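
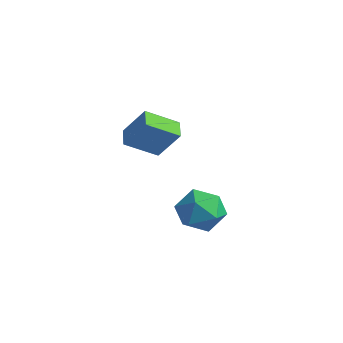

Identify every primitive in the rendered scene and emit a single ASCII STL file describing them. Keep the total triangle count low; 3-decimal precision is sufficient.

solid 
facet normal -0.890 -0.205 0.407
outer loop
vertex -0.233 -1.523 1.692
vertex 0.112 -2.349 2.031
vertex 0.17 -1.553 2.559
endloop
endfacet
facet normal -0.779 0.500 0.379
outer loop
vertex -0.233 -1.523 1.692
vertex 0.17 -1.553 2.559
vertex 0.354 -0.82 1.971
endloop
endfacet
facet normal -0.669 0.679 -0.303
outer loop
vertex -0.233 -1.523 1.692
vertex 0.354 -0.82 1.971
vertex 0.408 -1.164 1.08
endloop
endfacet
facet normal -0.713 0.085 -0.696
outer loop
vertex -0.233 -1.523 1.692
vertex 0.408 -1.164 1.08
vertex 0.259 -2.108 1.117
endloop
endfacet
facet normal -0.849 -0.461 -0.258
outer loop
vertex -0.233 -1.523 1.692
vertex 0.259 -2.108 1.117
vertex 0.112 -2.349 2.031
endloop
endfacet
facet normal -0.183 0.643 0.744
outer loop
vertex 0.354 -0.82 1.971
vertex 0.17 -1.553 2.559
vertex 1.061 -1.212 2.483
endloop
endfacet
facet normal -0.362 -0.497 0.789
outer loop
vertex 0.17 -1.553 2.559
vertex 0.112 -2.349 2.031
vertex 0.912 -2.156 2.52
endloop
endfacet
facet normal -0.296 -0.911 -0.288
outer loop
vertex 0.112 -2.349 2.031
vertex 0.259 -2.108 1.117
vertex 0.966 -2.5 1.629
endloop
endfacet
facet normal -0.075 -0.027 -0.997
outer loop
vertex 0.259 -2.108 1.117
vertex 0.408 -1.164 1.08
vertex 1.15 -1.767 1.041
endloop
endfacet
facet normal -0.005 0.933 -0.360
outer loop
vertex 0.408 -1.164 1.08
vertex 0.354 -0.82 1.971
vertex 1.208 -0.971 1.569
endloop
endfacet
facet normal 0.713 -0.085 0.696
outer loop
vertex 1.553 -1.797 1.908
vertex 1.061 -1.212 2.483
vertex 0.912 -2.156 2.52
endloop
endfacet
facet normal 0.669 -0.679 0.303
outer loop
vertex 1.553 -1.797 1.908
vertex 0.912 -2.156 2.52
vertex 0.966 -2.5 1.629
endloop
endfacet
facet normal 0.779 -0.500 -0.379
outer loop
vertex 1.553 -1.797 1.908
vertex 0.966 -2.5 1.629
vertex 1.15 -1.767 1.041
endloop
endfacet
facet normal 0.890 0.205 -0.407
outer loop
vertex 1.553 -1.797 1.908
vertex 1.15 -1.767 1.041
vertex 1.208 -0.971 1.569
endloop
endfacet
facet normal 0.849 0.461 0.258
outer loop
vertex 1.553 -1.797 1.908
vertex 1.208 -0.971 1.569
vertex 1.061 -1.212 2.483
endloop
endfacet
facet normal 0.075 0.027 0.997
outer loop
vertex 0.912 -2.156 2.52
vertex 1.061 -1.212 2.483
vertex 0.17 -1.553 2.559
endloop
endfacet
facet normal 0.005 -0.933 0.360
outer loop
vertex 0.966 -2.5 1.629
vertex 0.912 -2.156 2.52
vertex 0.112 -2.349 2.031
endloop
endfacet
facet normal 0.183 -0.643 -0.744
outer loop
vertex 1.15 -1.767 1.041
vertex 0.966 -2.5 1.629
vertex 0.259 -2.108 1.117
endloop
endfacet
facet normal 0.362 0.497 -0.789
outer loop
vertex 1.208 -0.971 1.569
vertex 1.15 -1.767 1.041
vertex 0.408 -1.164 1.08
endloop
endfacet
facet normal 0.296 0.911 0.288
outer loop
vertex 1.061 -1.212 2.483
vertex 1.208 -0.971 1.569
vertex 0.354 -0.82 1.971
endloop
endfacet
facet normal -0.436 -0.740 0.512
outer loop
vertex -2.801 -0.977 4.191
vertex -3.395 -0.473 4.413
vertex -3.552 -1.345 3.019
endloop
endfacet
facet normal 0.732 -0.623 -0.274
outer loop
vertex -2.925 -0.287 2.287
vertex -2.801 -0.977 4.191
vertex -3.552 -1.345 3.019
endloop
endfacet
facet normal -0.439 -0.739 0.512
outer loop
vertex -3.552 -1.345 3.019
vertex -3.395 -0.473 4.413
vertex -4.145 -0.84 3.24
endloop
endfacet
facet normal -0.521 -0.255 -0.815
outer loop
vertex -4.145 -0.84 3.24
vertex -2.925 -0.287 2.287
vertex -3.552 -1.345 3.019
endloop
endfacet
facet normal 0.521 0.255 0.815
outer loop
vertex -2.801 -0.977 4.191
vertex -2.768 0.585 3.681
vertex -3.395 -0.473 4.413
endloop
endfacet
facet normal 0.733 -0.623 -0.274
outer loop
vertex -2.175 0.08 3.46
vertex -2.801 -0.977 4.191
vertex -2.925 -0.287 2.287
endloop
endfacet
facet normal 0.521 0.255 0.815
outer loop
vertex -2.175 0.08 3.46
vertex -2.768 0.585 3.681
vertex -2.801 -0.977 4.191
endloop
endfacet
facet normal -0.733 0.623 0.273
outer loop
vertex -3.395 -0.473 4.413
vertex -2.768 0.585 3.681
vertex -4.145 -0.84 3.24
endloop
endfacet
facet normal -0.521 -0.255 -0.815
outer loop
vertex -3.519 0.217 2.509
vertex -2.925 -0.287 2.287
vertex -4.145 -0.84 3.24
endloop
endfacet
facet normal -0.733 0.623 0.274
outer loop
vertex -4.145 -0.84 3.24
vertex -2.768 0.585 3.681
vertex -3.519 0.217 2.509
endloop
endfacet
facet normal 0.437 0.740 -0.511
outer loop
vertex -3.519 0.217 2.509
vertex -2.175 0.08 3.46
vertex -2.925 -0.287 2.287
endloop
endfacet
facet normal 0.438 0.739 -0.513
outer loop
vertex -2.768 0.585 3.681
vertex -2.175 0.08 3.46
vertex -3.519 0.217 2.509
endloop
endfacet

endsolid


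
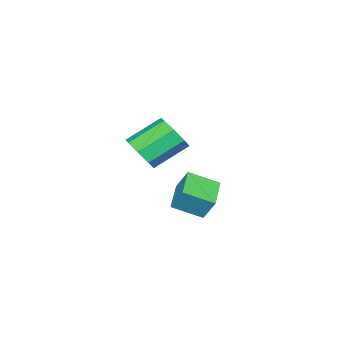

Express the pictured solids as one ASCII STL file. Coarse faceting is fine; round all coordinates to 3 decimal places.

solid 
facet normal 0.658 -0.520 -0.545
outer loop
vertex -1.974 -1.792 -2.221
vertex -2.664 -2.15 -2.713
vertex -2.133 -1.402 -2.785
endloop
endfacet
facet normal 0.718 0.651 0.248
outer loop
vertex -1.974 -1.792 -2.221
vertex -2.133 -1.402 -2.785
vertex -3.166 -0.853 -1.234
endloop
endfacet
facet normal 0.718 0.650 0.248
outer loop
vertex -3.166 -0.853 -1.234
vertex -2.133 -1.402 -2.785
vertex -3.325 -0.462 -1.798
endloop
endfacet
facet normal -0.658 0.519 0.545
outer loop
vertex -3.166 -0.853 -1.234
vertex -3.325 -0.462 -1.798
vertex -3.856 -1.21 -1.727
endloop
endfacet
facet normal 0.657 -0.519 -0.546
outer loop
vertex -2.133 -1.402 -2.785
vertex -2.664 -2.15 -2.713
vertex -2.604 -1.449 -3.307
endloop
endfacet
facet normal 0.348 0.852 -0.391
outer loop
vertex -2.133 -1.402 -2.785
vertex -2.604 -1.449 -3.307
vertex -3.325 -0.462 -1.798
endloop
endfacet
facet normal 0.348 0.852 -0.391
outer loop
vertex -3.325 -0.462 -1.798
vertex -2.604 -1.449 -3.307
vertex -3.795 -0.51 -2.32
endloop
endfacet
facet normal -0.658 0.519 0.545
outer loop
vertex -3.325 -0.462 -1.798
vertex -3.795 -0.51 -2.32
vertex -3.856 -1.21 -1.727
endloop
endfacet
facet normal 0.658 -0.519 -0.546
outer loop
vertex -2.604 -1.449 -3.307
vertex -2.664 -2.15 -2.713
vertex -3.109 -1.907 -3.481
endloop
endfacet
facet normal -0.227 0.554 -0.801
outer loop
vertex -2.604 -1.449 -3.307
vertex -3.109 -1.907 -3.481
vertex -3.795 -0.51 -2.32
endloop
endfacet
facet normal -0.226 0.554 -0.801
outer loop
vertex -3.795 -0.51 -2.32
vertex -3.109 -1.907 -3.481
vertex -4.301 -0.968 -2.494
endloop
endfacet
facet normal -0.658 0.519 0.545
outer loop
vertex -3.795 -0.51 -2.32
vertex -4.301 -0.968 -2.494
vertex -3.856 -1.21 -1.727
endloop
endfacet
facet normal 0.658 -0.519 -0.546
outer loop
vertex -3.109 -1.907 -3.481
vertex -2.664 -2.15 -2.713
vertex -3.354 -2.507 -3.206
endloop
endfacet
facet normal -0.667 -0.067 -0.742
outer loop
vertex -3.109 -1.907 -3.481
vertex -3.354 -2.507 -3.206
vertex -4.301 -0.968 -2.494
endloop
endfacet
facet normal -0.667 -0.067 -0.742
outer loop
vertex -4.301 -0.968 -2.494
vertex -3.354 -2.507 -3.206
vertex -4.546 -1.568 -2.219
endloop
endfacet
facet normal -0.658 0.519 0.546
outer loop
vertex -4.301 -0.968 -2.494
vertex -4.546 -1.568 -2.219
vertex -3.856 -1.21 -1.727
endloop
endfacet
facet normal 0.658 -0.519 -0.545
outer loop
vertex -3.354 -2.507 -3.206
vertex -2.664 -2.15 -2.713
vertex -3.195 -2.898 -2.642
endloop
endfacet
facet normal -0.718 -0.650 -0.248
outer loop
vertex -3.354 -2.507 -3.206
vertex -3.195 -2.898 -2.642
vertex -4.546 -1.568 -2.219
endloop
endfacet
facet normal -0.718 -0.651 -0.247
outer loop
vertex -4.546 -1.568 -2.219
vertex -3.195 -2.898 -2.642
vertex -4.387 -1.958 -1.655
endloop
endfacet
facet normal -0.658 0.520 0.545
outer loop
vertex -4.546 -1.568 -2.219
vertex -4.387 -1.958 -1.655
vertex -3.856 -1.21 -1.727
endloop
endfacet
facet normal 0.658 -0.519 -0.545
outer loop
vertex -3.195 -2.898 -2.642
vertex -2.664 -2.15 -2.713
vertex -2.725 -2.85 -2.12
endloop
endfacet
facet normal -0.348 -0.852 0.391
outer loop
vertex -3.195 -2.898 -2.642
vertex -2.725 -2.85 -2.12
vertex -4.387 -1.958 -1.655
endloop
endfacet
facet normal -0.348 -0.852 0.391
outer loop
vertex -4.387 -1.958 -1.655
vertex -2.725 -2.85 -2.12
vertex -3.916 -1.911 -1.133
endloop
endfacet
facet normal -0.657 0.519 0.546
outer loop
vertex -4.387 -1.958 -1.655
vertex -3.916 -1.911 -1.133
vertex -3.856 -1.21 -1.727
endloop
endfacet
facet normal 0.658 -0.519 -0.545
outer loop
vertex -2.725 -2.85 -2.12
vertex -2.664 -2.15 -2.713
vertex -2.219 -2.392 -1.946
endloop
endfacet
facet normal 0.226 -0.554 0.801
outer loop
vertex -2.725 -2.85 -2.12
vertex -2.219 -2.392 -1.946
vertex -3.916 -1.911 -1.133
endloop
endfacet
facet normal 0.227 -0.554 0.801
outer loop
vertex -3.916 -1.911 -1.133
vertex -2.219 -2.392 -1.946
vertex -3.411 -1.453 -0.959
endloop
endfacet
facet normal -0.658 0.519 0.546
outer loop
vertex -3.916 -1.911 -1.133
vertex -3.411 -1.453 -0.959
vertex -3.856 -1.21 -1.727
endloop
endfacet
facet normal 0.658 -0.519 -0.546
outer loop
vertex -2.219 -2.392 -1.946
vertex -2.664 -2.15 -2.713
vertex -1.974 -1.792 -2.221
endloop
endfacet
facet normal 0.667 0.067 0.742
outer loop
vertex -2.219 -2.392 -1.946
vertex -1.974 -1.792 -2.221
vertex -3.411 -1.453 -0.959
endloop
endfacet
facet normal 0.667 0.067 0.742
outer loop
vertex -3.411 -1.453 -0.959
vertex -1.974 -1.792 -2.221
vertex -3.166 -0.853 -1.234
endloop
endfacet
facet normal -0.658 0.519 0.546
outer loop
vertex -3.411 -1.453 -0.959
vertex -3.166 -0.853 -1.234
vertex -3.856 -1.21 -1.727
endloop
endfacet
facet normal -0.889 -0.364 0.280
outer loop
vertex 0.629 2.042 -1.184
vertex 0.025 3.083 -1.75
vertex 0.559 1.492 -2.122
endloop
endfacet
facet normal 0.454 -0.783 0.425
outer loop
vertex 1.795 1.997 -2.51
vertex 0.629 2.042 -1.184
vertex 0.559 1.492 -2.122
endloop
endfacet
facet normal -0.889 -0.364 0.279
outer loop
vertex 0.559 1.492 -2.122
vertex 0.025 3.083 -1.75
vertex -0.044 2.533 -2.688
endloop
endfacet
facet normal -0.064 -0.505 -0.861
outer loop
vertex -0.044 2.533 -2.688
vertex 1.795 1.997 -2.51
vertex 0.559 1.492 -2.122
endloop
endfacet
facet normal 0.064 0.505 0.861
outer loop
vertex 0.629 2.042 -1.184
vertex 1.261 3.588 -2.138
vertex 0.025 3.083 -1.75
endloop
endfacet
facet normal 0.454 -0.783 0.426
outer loop
vertex 1.864 2.547 -1.572
vertex 0.629 2.042 -1.184
vertex 1.795 1.997 -2.51
endloop
endfacet
facet normal 0.064 0.505 0.861
outer loop
vertex 1.864 2.547 -1.572
vertex 1.261 3.588 -2.138
vertex 0.629 2.042 -1.184
endloop
endfacet
facet normal -0.454 0.783 -0.426
outer loop
vertex 0.025 3.083 -1.75
vertex 1.261 3.588 -2.138
vertex -0.044 2.533 -2.688
endloop
endfacet
facet normal -0.064 -0.505 -0.861
outer loop
vertex 1.191 3.038 -3.076
vertex 1.795 1.997 -2.51
vertex -0.044 2.533 -2.688
endloop
endfacet
facet normal -0.454 0.783 -0.425
outer loop
vertex -0.044 2.533 -2.688
vertex 1.261 3.588 -2.138
vertex 1.191 3.038 -3.076
endloop
endfacet
facet normal 0.889 0.364 -0.279
outer loop
vertex 1.191 3.038 -3.076
vertex 1.864 2.547 -1.572
vertex 1.795 1.997 -2.51
endloop
endfacet
facet normal 0.889 0.363 -0.279
outer loop
vertex 1.261 3.588 -2.138
vertex 1.864 2.547 -1.572
vertex 1.191 3.038 -3.076
endloop
endfacet

endsolid


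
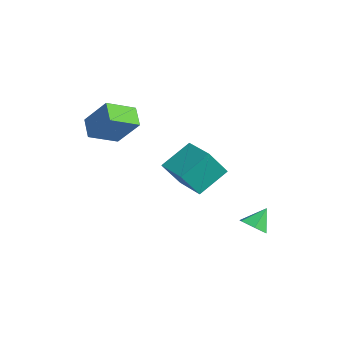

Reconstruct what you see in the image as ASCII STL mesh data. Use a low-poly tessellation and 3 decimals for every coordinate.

solid 
facet normal 0.162 -0.660 -0.734
outer loop
vertex 3.655 3.109 -1.721
vertex 2.935 3.395 -2.137
vertex 3.714 3.768 -2.301
endloop
endfacet
facet normal 0.789 0.365 0.495
outer loop
vertex 3.655 3.109 -1.721
vertex 3.714 3.768 -2.301
vertex 2.705 4.325 -1.103
endloop
endfacet
facet normal 0.162 -0.660 -0.734
outer loop
vertex 3.714 3.768 -2.301
vertex 2.935 3.395 -2.137
vertex 2.993 4.054 -2.717
endloop
endfacet
facet normal 0.407 0.910 -0.080
outer loop
vertex 3.714 3.768 -2.301
vertex 2.993 4.054 -2.717
vertex 2.705 4.325 -1.103
endloop
endfacet
facet normal 0.163 -0.660 -0.733
outer loop
vertex 2.993 4.054 -2.717
vertex 2.935 3.395 -2.137
vertex 2.214 3.68 -2.554
endloop
endfacet
facet normal -0.460 0.859 -0.226
outer loop
vertex 2.993 4.054 -2.717
vertex 2.214 3.68 -2.554
vertex 2.705 4.325 -1.103
endloop
endfacet
facet normal 0.163 -0.661 -0.733
outer loop
vertex 2.214 3.68 -2.554
vertex 2.935 3.395 -2.137
vertex 2.155 3.021 -1.973
endloop
endfacet
facet normal -0.943 0.263 0.202
outer loop
vertex 2.214 3.68 -2.554
vertex 2.155 3.021 -1.973
vertex 2.705 4.325 -1.103
endloop
endfacet
facet normal 0.162 -0.660 -0.733
outer loop
vertex 2.155 3.021 -1.973
vertex 2.935 3.395 -2.137
vertex 2.876 2.736 -1.557
endloop
endfacet
facet normal -0.561 -0.283 0.778
outer loop
vertex 2.155 3.021 -1.973
vertex 2.876 2.736 -1.557
vertex 2.705 4.325 -1.103
endloop
endfacet
facet normal 0.162 -0.660 -0.734
outer loop
vertex 2.876 2.736 -1.557
vertex 2.935 3.395 -2.137
vertex 3.655 3.109 -1.721
endloop
endfacet
facet normal 0.305 -0.231 0.924
outer loop
vertex 2.876 2.736 -1.557
vertex 3.655 3.109 -1.721
vertex 2.705 4.325 -1.103
endloop
endfacet
facet normal -0.552 -0.343 -0.760
outer loop
vertex -3.912 -2.866 2.717
vertex -5.054 -2.569 3.413
vertex -3.93 -1.139 1.95
endloop
endfacet
facet normal 0.834 -0.217 -0.508
outer loop
vertex -2.726 -0.391 3.607
vertex -3.912 -2.866 2.717
vertex -3.93 -1.139 1.95
endloop
endfacet
facet normal -0.552 -0.343 -0.760
outer loop
vertex -3.93 -1.139 1.95
vertex -5.054 -2.569 3.413
vertex -5.072 -0.842 2.646
endloop
endfacet
facet normal -0.010 0.914 -0.406
outer loop
vertex -5.072 -0.842 2.646
vertex -2.726 -0.391 3.607
vertex -3.93 -1.139 1.95
endloop
endfacet
facet normal 0.010 -0.914 0.406
outer loop
vertex -3.912 -2.866 2.717
vertex -3.85 -1.821 5.07
vertex -5.054 -2.569 3.413
endloop
endfacet
facet normal 0.834 -0.217 -0.508
outer loop
vertex -2.708 -2.118 4.374
vertex -3.912 -2.866 2.717
vertex -2.726 -0.391 3.607
endloop
endfacet
facet normal 0.010 -0.914 0.406
outer loop
vertex -2.708 -2.118 4.374
vertex -3.85 -1.821 5.07
vertex -3.912 -2.866 2.717
endloop
endfacet
facet normal -0.834 0.217 0.508
outer loop
vertex -5.054 -2.569 3.413
vertex -3.85 -1.821 5.07
vertex -5.072 -0.842 2.646
endloop
endfacet
facet normal -0.010 0.914 -0.406
outer loop
vertex -3.868 -0.094 4.303
vertex -2.726 -0.391 3.607
vertex -5.072 -0.842 2.646
endloop
endfacet
facet normal -0.834 0.217 0.508
outer loop
vertex -5.072 -0.842 2.646
vertex -3.85 -1.821 5.07
vertex -3.868 -0.094 4.303
endloop
endfacet
facet normal 0.552 0.343 0.760
outer loop
vertex -3.868 -0.094 4.303
vertex -2.708 -2.118 4.374
vertex -2.726 -0.391 3.607
endloop
endfacet
facet normal 0.552 0.343 0.760
outer loop
vertex -3.85 -1.821 5.07
vertex -2.708 -2.118 4.374
vertex -3.868 -0.094 4.303
endloop
endfacet
facet normal -0.995 -0.069 -0.067
outer loop
vertex -2.462 2.389 1.719
vertex -2.431 3.485 0.13
vertex -2.26 0.634 0.512
endloop
endfacet
facet normal -0.016 -0.568 0.823
outer loop
vertex -0.209 0.775 0.65
vertex -2.462 2.389 1.719
vertex -2.26 0.634 0.512
endloop
endfacet
facet normal -0.995 -0.069 -0.067
outer loop
vertex -2.26 0.634 0.512
vertex -2.431 3.485 0.13
vertex -2.228 1.729 -1.077
endloop
endfacet
facet normal 0.094 -0.821 -0.564
outer loop
vertex -2.228 1.729 -1.077
vertex -0.209 0.775 0.65
vertex -2.26 0.634 0.512
endloop
endfacet
facet normal -0.094 0.820 0.564
outer loop
vertex -2.462 2.389 1.719
vertex -0.38 3.626 0.268
vertex -2.431 3.485 0.13
endloop
endfacet
facet normal -0.016 -0.568 0.823
outer loop
vertex -0.412 2.531 1.857
vertex -2.462 2.389 1.719
vertex -0.209 0.775 0.65
endloop
endfacet
facet normal -0.095 0.821 0.564
outer loop
vertex -0.412 2.531 1.857
vertex -0.38 3.626 0.268
vertex -2.462 2.389 1.719
endloop
endfacet
facet normal 0.016 0.568 -0.823
outer loop
vertex -2.431 3.485 0.13
vertex -0.38 3.626 0.268
vertex -2.228 1.729 -1.077
endloop
endfacet
facet normal 0.095 -0.820 -0.564
outer loop
vertex -0.178 1.871 -0.939
vertex -0.209 0.775 0.65
vertex -2.228 1.729 -1.077
endloop
endfacet
facet normal 0.016 0.568 -0.823
outer loop
vertex -2.228 1.729 -1.077
vertex -0.38 3.626 0.268
vertex -0.178 1.871 -0.939
endloop
endfacet
facet normal 0.995 0.069 0.067
outer loop
vertex -0.178 1.871 -0.939
vertex -0.412 2.531 1.857
vertex -0.209 0.775 0.65
endloop
endfacet
facet normal 0.995 0.068 0.067
outer loop
vertex -0.38 3.626 0.268
vertex -0.412 2.531 1.857
vertex -0.178 1.871 -0.939
endloop
endfacet

endsolid


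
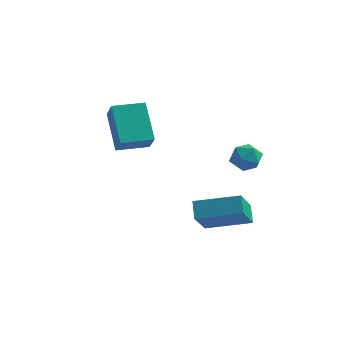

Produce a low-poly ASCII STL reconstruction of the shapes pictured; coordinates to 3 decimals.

solid 
facet normal -0.949 -0.117 0.293
outer loop
vertex 1.865 0.781 2.098
vertex 1.908 0.061 1.95
vertex 2.084 0.311 2.62
endloop
endfacet
facet normal -0.638 0.419 0.645
outer loop
vertex 1.865 0.781 2.098
vertex 2.084 0.311 2.62
vertex 2.427 0.958 2.539
endloop
endfacet
facet normal -0.412 0.896 0.165
outer loop
vertex 1.865 0.781 2.098
vertex 2.427 0.958 2.539
vertex 2.463 1.107 1.819
endloop
endfacet
facet normal -0.582 0.654 -0.483
outer loop
vertex 1.865 0.781 2.098
vertex 2.463 1.107 1.819
vertex 2.142 0.553 1.455
endloop
endfacet
facet normal -0.914 0.028 -0.404
outer loop
vertex 1.865 0.781 2.098
vertex 2.142 0.553 1.455
vertex 1.908 0.061 1.95
endloop
endfacet
facet normal -0.068 0.159 0.985
outer loop
vertex 2.427 0.958 2.539
vertex 2.084 0.311 2.62
vertex 2.818 0.347 2.665
endloop
endfacet
facet normal -0.570 -0.710 0.414
outer loop
vertex 2.084 0.311 2.62
vertex 1.908 0.061 1.95
vertex 2.497 -0.207 2.301
endloop
endfacet
facet normal -0.513 -0.475 -0.715
outer loop
vertex 1.908 0.061 1.95
vertex 2.142 0.553 1.455
vertex 2.533 -0.058 1.581
endloop
endfacet
facet normal 0.025 0.539 -0.842
outer loop
vertex 2.142 0.553 1.455
vertex 2.463 1.107 1.819
vertex 2.876 0.589 1.5
endloop
endfacet
facet normal 0.300 0.931 0.208
outer loop
vertex 2.463 1.107 1.819
vertex 2.427 0.958 2.539
vertex 3.052 0.839 2.17
endloop
endfacet
facet normal 0.582 -0.654 0.483
outer loop
vertex 3.095 0.119 2.022
vertex 2.818 0.347 2.665
vertex 2.497 -0.207 2.301
endloop
endfacet
facet normal 0.412 -0.896 -0.165
outer loop
vertex 3.095 0.119 2.022
vertex 2.497 -0.207 2.301
vertex 2.533 -0.058 1.581
endloop
endfacet
facet normal 0.638 -0.419 -0.645
outer loop
vertex 3.095 0.119 2.022
vertex 2.533 -0.058 1.581
vertex 2.876 0.589 1.5
endloop
endfacet
facet normal 0.949 0.117 -0.293
outer loop
vertex 3.095 0.119 2.022
vertex 2.876 0.589 1.5
vertex 3.052 0.839 2.17
endloop
endfacet
facet normal 0.914 -0.028 0.404
outer loop
vertex 3.095 0.119 2.022
vertex 3.052 0.839 2.17
vertex 2.818 0.347 2.665
endloop
endfacet
facet normal -0.025 -0.539 0.842
outer loop
vertex 2.497 -0.207 2.301
vertex 2.818 0.347 2.665
vertex 2.084 0.311 2.62
endloop
endfacet
facet normal -0.300 -0.931 -0.208
outer loop
vertex 2.533 -0.058 1.581
vertex 2.497 -0.207 2.301
vertex 1.908 0.061 1.95
endloop
endfacet
facet normal 0.068 -0.159 -0.985
outer loop
vertex 2.876 0.589 1.5
vertex 2.533 -0.058 1.581
vertex 2.142 0.553 1.455
endloop
endfacet
facet normal 0.570 0.710 -0.414
outer loop
vertex 3.052 0.839 2.17
vertex 2.876 0.589 1.5
vertex 2.463 1.107 1.819
endloop
endfacet
facet normal 0.513 0.475 0.715
outer loop
vertex 2.818 0.347 2.665
vertex 3.052 0.839 2.17
vertex 2.427 0.958 2.539
endloop
endfacet
facet normal -0.815 -0.579 -0.003
outer loop
vertex -1.951 -1.712 3.158
vertex -2.762 -0.576 4.506
vertex -2.424 -1.042 2.31
endloop
endfacet
facet normal 0.417 -0.585 -0.695
outer loop
vertex -1.298 -0.244 2.314
vertex -1.951 -1.712 3.158
vertex -2.424 -1.042 2.31
endloop
endfacet
facet normal -0.816 -0.578 -0.003
outer loop
vertex -2.424 -1.042 2.31
vertex -2.762 -0.576 4.506
vertex -3.234 0.094 3.657
endloop
endfacet
facet normal -0.400 0.568 -0.719
outer loop
vertex -3.234 0.094 3.657
vertex -1.298 -0.244 2.314
vertex -2.424 -1.042 2.31
endloop
endfacet
facet normal 0.400 -0.568 0.719
outer loop
vertex -1.951 -1.712 3.158
vertex -1.636 0.222 4.51
vertex -2.762 -0.576 4.506
endloop
endfacet
facet normal 0.418 -0.585 -0.695
outer loop
vertex -0.826 -0.914 3.163
vertex -1.951 -1.712 3.158
vertex -1.298 -0.244 2.314
endloop
endfacet
facet normal 0.400 -0.568 0.719
outer loop
vertex -0.826 -0.914 3.163
vertex -1.636 0.222 4.51
vertex -1.951 -1.712 3.158
endloop
endfacet
facet normal -0.418 0.586 0.695
outer loop
vertex -2.762 -0.576 4.506
vertex -1.636 0.222 4.51
vertex -3.234 0.094 3.657
endloop
endfacet
facet normal -0.400 0.568 -0.719
outer loop
vertex -2.109 0.892 3.662
vertex -1.298 -0.244 2.314
vertex -3.234 0.094 3.657
endloop
endfacet
facet normal -0.418 0.585 0.695
outer loop
vertex -3.234 0.094 3.657
vertex -1.636 0.222 4.51
vertex -2.109 0.892 3.662
endloop
endfacet
facet normal 0.816 0.579 0.003
outer loop
vertex -2.109 0.892 3.662
vertex -0.826 -0.914 3.163
vertex -1.298 -0.244 2.314
endloop
endfacet
facet normal 0.816 0.579 0.002
outer loop
vertex -1.636 0.222 4.51
vertex -0.826 -0.914 3.163
vertex -2.109 0.892 3.662
endloop
endfacet
facet normal -0.946 -0.228 -0.232
outer loop
vertex 1.494 -2.82 0.216
vertex 1.208 -2.224 0.797
vertex 1.506 -1.61 -1.02
endloop
endfacet
facet normal 0.325 -0.677 -0.660
outer loop
vertex 3.312 -1.176 -0.577
vertex 1.494 -2.82 0.216
vertex 1.506 -1.61 -1.02
endloop
endfacet
facet normal -0.946 -0.228 -0.232
outer loop
vertex 1.506 -1.61 -1.02
vertex 1.208 -2.224 0.797
vertex 1.22 -1.014 -0.439
endloop
endfacet
facet normal 0.007 0.700 -0.714
outer loop
vertex 1.22 -1.014 -0.439
vertex 3.312 -1.176 -0.577
vertex 1.506 -1.61 -1.02
endloop
endfacet
facet normal -0.007 -0.700 0.714
outer loop
vertex 1.494 -2.82 0.216
vertex 3.014 -1.79 1.24
vertex 1.208 -2.224 0.797
endloop
endfacet
facet normal 0.325 -0.677 -0.660
outer loop
vertex 3.3 -2.386 0.659
vertex 1.494 -2.82 0.216
vertex 3.312 -1.176 -0.577
endloop
endfacet
facet normal -0.007 -0.700 0.714
outer loop
vertex 3.3 -2.386 0.659
vertex 3.014 -1.79 1.24
vertex 1.494 -2.82 0.216
endloop
endfacet
facet normal -0.325 0.677 0.660
outer loop
vertex 1.208 -2.224 0.797
vertex 3.014 -1.79 1.24
vertex 1.22 -1.014 -0.439
endloop
endfacet
facet normal 0.007 0.700 -0.714
outer loop
vertex 3.026 -0.58 0.004
vertex 3.312 -1.176 -0.577
vertex 1.22 -1.014 -0.439
endloop
endfacet
facet normal -0.325 0.677 0.660
outer loop
vertex 1.22 -1.014 -0.439
vertex 3.014 -1.79 1.24
vertex 3.026 -0.58 0.004
endloop
endfacet
facet normal 0.946 0.228 0.232
outer loop
vertex 3.026 -0.58 0.004
vertex 3.3 -2.386 0.659
vertex 3.312 -1.176 -0.577
endloop
endfacet
facet normal 0.946 0.228 0.232
outer loop
vertex 3.014 -1.79 1.24
vertex 3.3 -2.386 0.659
vertex 3.026 -0.58 0.004
endloop
endfacet

endsolid


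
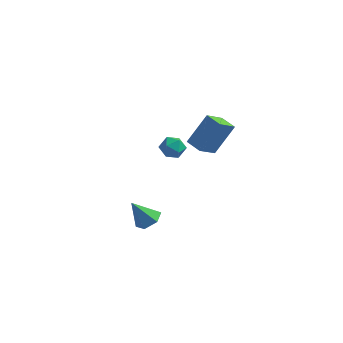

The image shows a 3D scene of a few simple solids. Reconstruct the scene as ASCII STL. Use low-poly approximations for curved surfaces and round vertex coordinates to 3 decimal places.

solid 
facet normal -0.081 -0.202 0.976
outer loop
vertex -3.951 3.189 -2.892
vertex -3.672 2.43 -3.026
vertex -3.146 3.036 -2.857
endloop
endfacet
facet normal 0.055 0.491 0.869
outer loop
vertex -3.951 3.189 -2.892
vertex -3.146 3.036 -2.857
vertex -3.419 3.717 -3.224
endloop
endfacet
facet normal -0.464 0.757 0.460
outer loop
vertex -3.951 3.189 -2.892
vertex -3.419 3.717 -3.224
vertex -4.113 3.531 -3.619
endloop
endfacet
facet normal -0.922 0.229 0.313
outer loop
vertex -3.951 3.189 -2.892
vertex -4.113 3.531 -3.619
vertex -4.269 2.735 -3.497
endloop
endfacet
facet normal -0.684 -0.363 0.632
outer loop
vertex -3.951 3.189 -2.892
vertex -4.269 2.735 -3.497
vertex -3.672 2.43 -3.026
endloop
endfacet
facet normal 0.669 0.542 0.509
outer loop
vertex -3.419 3.717 -3.224
vertex -3.146 3.036 -2.857
vertex -2.811 3.285 -3.563
endloop
endfacet
facet normal 0.449 -0.579 0.680
outer loop
vertex -3.146 3.036 -2.857
vertex -3.672 2.43 -3.026
vertex -2.967 2.489 -3.441
endloop
endfacet
facet normal -0.528 -0.840 0.125
outer loop
vertex -3.672 2.43 -3.026
vertex -4.269 2.735 -3.497
vertex -3.661 2.303 -3.836
endloop
endfacet
facet normal -0.913 0.119 -0.391
outer loop
vertex -4.269 2.735 -3.497
vertex -4.113 3.531 -3.619
vertex -3.934 2.984 -4.203
endloop
endfacet
facet normal -0.173 0.973 -0.155
outer loop
vertex -4.113 3.531 -3.619
vertex -3.419 3.717 -3.224
vertex -3.408 3.59 -4.034
endloop
endfacet
facet normal 0.922 -0.229 -0.313
outer loop
vertex -3.129 2.831 -4.168
vertex -2.811 3.285 -3.563
vertex -2.967 2.489 -3.441
endloop
endfacet
facet normal 0.464 -0.757 -0.460
outer loop
vertex -3.129 2.831 -4.168
vertex -2.967 2.489 -3.441
vertex -3.661 2.303 -3.836
endloop
endfacet
facet normal -0.055 -0.491 -0.869
outer loop
vertex -3.129 2.831 -4.168
vertex -3.661 2.303 -3.836
vertex -3.934 2.984 -4.203
endloop
endfacet
facet normal 0.081 0.202 -0.976
outer loop
vertex -3.129 2.831 -4.168
vertex -3.934 2.984 -4.203
vertex -3.408 3.59 -4.034
endloop
endfacet
facet normal 0.684 0.363 -0.632
outer loop
vertex -3.129 2.831 -4.168
vertex -3.408 3.59 -4.034
vertex -2.811 3.285 -3.563
endloop
endfacet
facet normal 0.913 -0.119 0.391
outer loop
vertex -2.967 2.489 -3.441
vertex -2.811 3.285 -3.563
vertex -3.146 3.036 -2.857
endloop
endfacet
facet normal 0.173 -0.973 0.155
outer loop
vertex -3.661 2.303 -3.836
vertex -2.967 2.489 -3.441
vertex -3.672 2.43 -3.026
endloop
endfacet
facet normal -0.669 -0.542 -0.509
outer loop
vertex -3.934 2.984 -4.203
vertex -3.661 2.303 -3.836
vertex -4.269 2.735 -3.497
endloop
endfacet
facet normal -0.449 0.579 -0.680
outer loop
vertex -3.408 3.59 -4.034
vertex -3.934 2.984 -4.203
vertex -4.113 3.531 -3.619
endloop
endfacet
facet normal 0.528 0.840 -0.125
outer loop
vertex -2.811 3.285 -3.563
vertex -3.408 3.59 -4.034
vertex -3.419 3.717 -3.224
endloop
endfacet
facet normal 0.510 0.196 -0.838
outer loop
vertex -1.902 -2.909 -4.166
vertex -2.457 -3.311 -4.598
vertex -2.544 -2.517 -4.465
endloop
endfacet
facet normal 0.103 0.704 0.702
outer loop
vertex -1.902 -2.909 -4.166
vertex -2.544 -2.517 -4.465
vertex -3.283 -3.629 -3.242
endloop
endfacet
facet normal 0.511 0.196 -0.837
outer loop
vertex -2.544 -2.517 -4.465
vertex -2.457 -3.311 -4.598
vertex -3.099 -2.919 -4.898
endloop
endfacet
facet normal -0.680 0.698 0.224
outer loop
vertex -2.544 -2.517 -4.465
vertex -3.099 -2.919 -4.898
vertex -3.283 -3.629 -3.242
endloop
endfacet
facet normal 0.511 0.197 -0.837
outer loop
vertex -3.099 -2.919 -4.898
vertex -2.457 -3.311 -4.598
vertex -3.011 -3.713 -5.031
endloop
endfacet
facet normal -0.986 -0.085 -0.146
outer loop
vertex -3.099 -2.919 -4.898
vertex -3.011 -3.713 -5.031
vertex -3.283 -3.629 -3.242
endloop
endfacet
facet normal 0.511 0.197 -0.837
outer loop
vertex -3.011 -3.713 -5.031
vertex -2.457 -3.311 -4.598
vertex -2.369 -4.105 -4.731
endloop
endfacet
facet normal -0.508 -0.860 -0.037
outer loop
vertex -3.011 -3.713 -5.031
vertex -2.369 -4.105 -4.731
vertex -3.283 -3.629 -3.242
endloop
endfacet
facet normal 0.509 0.197 -0.838
outer loop
vertex -2.369 -4.105 -4.731
vertex -2.457 -3.311 -4.598
vertex -1.814 -3.703 -4.299
endloop
endfacet
facet normal 0.275 -0.854 0.442
outer loop
vertex -2.369 -4.105 -4.731
vertex -1.814 -3.703 -4.299
vertex -3.283 -3.629 -3.242
endloop
endfacet
facet normal 0.509 0.197 -0.838
outer loop
vertex -1.814 -3.703 -4.299
vertex -2.457 -3.311 -4.598
vertex -1.902 -2.909 -4.166
endloop
endfacet
facet normal 0.580 -0.072 0.811
outer loop
vertex -1.814 -3.703 -4.299
vertex -1.902 -2.909 -4.166
vertex -3.283 -3.629 -3.242
endloop
endfacet
facet normal -0.371 -0.452 -0.811
outer loop
vertex -1.691 2.32 -2.833
vertex -2.636 2.844 -2.692
vertex -1.203 3.424 -3.671
endloop
endfacet
facet normal 0.867 -0.481 -0.129
outer loop
vertex -0.404 4.396 -1.928
vertex -1.691 2.32 -2.833
vertex -1.203 3.424 -3.671
endloop
endfacet
facet normal -0.371 -0.452 -0.811
outer loop
vertex -1.203 3.424 -3.671
vertex -2.636 2.844 -2.692
vertex -2.148 3.948 -3.531
endloop
endfacet
facet normal 0.332 0.751 -0.571
outer loop
vertex -2.148 3.948 -3.531
vertex -0.404 4.396 -1.928
vertex -1.203 3.424 -3.671
endloop
endfacet
facet normal -0.331 -0.751 0.571
outer loop
vertex -1.691 2.32 -2.833
vertex -1.837 3.816 -0.949
vertex -2.636 2.844 -2.692
endloop
endfacet
facet normal 0.867 -0.481 -0.129
outer loop
vertex -0.892 3.292 -1.089
vertex -1.691 2.32 -2.833
vertex -0.404 4.396 -1.928
endloop
endfacet
facet normal -0.332 -0.751 0.571
outer loop
vertex -0.892 3.292 -1.089
vertex -1.837 3.816 -0.949
vertex -1.691 2.32 -2.833
endloop
endfacet
facet normal -0.867 0.481 0.129
outer loop
vertex -2.636 2.844 -2.692
vertex -1.837 3.816 -0.949
vertex -2.148 3.948 -3.531
endloop
endfacet
facet normal 0.331 0.751 -0.571
outer loop
vertex -1.349 4.92 -1.787
vertex -0.404 4.396 -1.928
vertex -2.148 3.948 -3.531
endloop
endfacet
facet normal -0.867 0.481 0.129
outer loop
vertex -2.148 3.948 -3.531
vertex -1.837 3.816 -0.949
vertex -1.349 4.92 -1.787
endloop
endfacet
facet normal 0.372 0.452 0.811
outer loop
vertex -1.349 4.92 -1.787
vertex -0.892 3.292 -1.089
vertex -0.404 4.396 -1.928
endloop
endfacet
facet normal 0.371 0.452 0.811
outer loop
vertex -1.837 3.816 -0.949
vertex -0.892 3.292 -1.089
vertex -1.349 4.92 -1.787
endloop
endfacet

endsolid


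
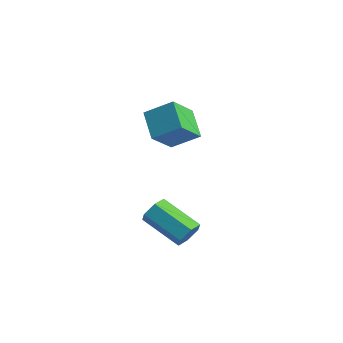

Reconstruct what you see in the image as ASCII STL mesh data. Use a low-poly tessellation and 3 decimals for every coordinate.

solid 
facet normal -0.648 -0.558 -0.519
outer loop
vertex -4.244 2.086 2.661
vertex -4.448 3.295 1.617
vertex -3.125 1.559 1.831
endloop
endfacet
facet normal 0.127 -0.751 0.648
outer loop
vertex -2.212 2.345 2.563
vertex -4.244 2.086 2.661
vertex -3.125 1.559 1.831
endloop
endfacet
facet normal -0.648 -0.558 -0.519
outer loop
vertex -3.125 1.559 1.831
vertex -4.448 3.295 1.617
vertex -3.329 2.768 0.787
endloop
endfacet
facet normal 0.751 -0.354 -0.557
outer loop
vertex -3.329 2.768 0.787
vertex -2.212 2.345 2.563
vertex -3.125 1.559 1.831
endloop
endfacet
facet normal -0.751 0.354 0.557
outer loop
vertex -4.244 2.086 2.661
vertex -3.535 4.081 2.349
vertex -4.448 3.295 1.617
endloop
endfacet
facet normal 0.127 -0.751 0.648
outer loop
vertex -3.331 2.872 3.393
vertex -4.244 2.086 2.661
vertex -2.212 2.345 2.563
endloop
endfacet
facet normal -0.751 0.354 0.557
outer loop
vertex -3.331 2.872 3.393
vertex -3.535 4.081 2.349
vertex -4.244 2.086 2.661
endloop
endfacet
facet normal -0.127 0.751 -0.648
outer loop
vertex -4.448 3.295 1.617
vertex -3.535 4.081 2.349
vertex -3.329 2.768 0.787
endloop
endfacet
facet normal 0.751 -0.354 -0.557
outer loop
vertex -2.416 3.554 1.519
vertex -2.212 2.345 2.563
vertex -3.329 2.768 0.787
endloop
endfacet
facet normal -0.127 0.751 -0.648
outer loop
vertex -3.329 2.768 0.787
vertex -3.535 4.081 2.349
vertex -2.416 3.554 1.519
endloop
endfacet
facet normal 0.648 0.558 0.519
outer loop
vertex -2.416 3.554 1.519
vertex -3.331 2.872 3.393
vertex -2.212 2.345 2.563
endloop
endfacet
facet normal 0.648 0.558 0.519
outer loop
vertex -3.535 4.081 2.349
vertex -3.331 2.872 3.393
vertex -2.416 3.554 1.519
endloop
endfacet
facet normal 0.865 0.223 -0.450
outer loop
vertex 2.08 -0.931 0.076
vertex 1.76 -0.744 -0.446
vertex 1.892 -0.322 0.017
endloop
endfacet
facet normal 0.407 0.212 0.888
outer loop
vertex 2.08 -0.931 0.076
vertex 1.892 -0.322 0.017
vertex 0.48 -1.344 0.908
endloop
endfacet
facet normal 0.407 0.212 0.888
outer loop
vertex 0.48 -1.344 0.908
vertex 1.892 -0.322 0.017
vertex 0.292 -0.735 0.849
endloop
endfacet
facet normal -0.865 -0.223 0.450
outer loop
vertex 0.48 -1.344 0.908
vertex 0.292 -0.735 0.849
vertex 0.16 -1.156 0.386
endloop
endfacet
facet normal 0.864 0.224 -0.450
outer loop
vertex 1.892 -0.322 0.017
vertex 1.76 -0.744 -0.446
vertex 1.572 -0.135 -0.504
endloop
endfacet
facet normal -0.050 0.930 0.365
outer loop
vertex 1.892 -0.322 0.017
vertex 1.572 -0.135 -0.504
vertex 0.292 -0.735 0.849
endloop
endfacet
facet normal -0.050 0.930 0.365
outer loop
vertex 0.292 -0.735 0.849
vertex 1.572 -0.135 -0.504
vertex -0.028 -0.547 0.327
endloop
endfacet
facet normal -0.865 -0.223 0.450
outer loop
vertex 0.292 -0.735 0.849
vertex -0.028 -0.547 0.327
vertex 0.16 -1.156 0.386
endloop
endfacet
facet normal 0.865 0.224 -0.449
outer loop
vertex 1.572 -0.135 -0.504
vertex 1.76 -0.744 -0.446
vertex 1.44 -0.556 -0.968
endloop
endfacet
facet normal -0.457 0.720 -0.523
outer loop
vertex 1.572 -0.135 -0.504
vertex 1.44 -0.556 -0.968
vertex -0.028 -0.547 0.327
endloop
endfacet
facet normal -0.458 0.718 -0.524
outer loop
vertex -0.028 -0.547 0.327
vertex 1.44 -0.556 -0.968
vertex -0.16 -0.969 -0.136
endloop
endfacet
facet normal -0.865 -0.223 0.450
outer loop
vertex -0.028 -0.547 0.327
vertex -0.16 -0.969 -0.136
vertex 0.16 -1.156 0.386
endloop
endfacet
facet normal 0.865 0.223 -0.450
outer loop
vertex 1.44 -0.556 -0.968
vertex 1.76 -0.744 -0.446
vertex 1.628 -1.165 -0.909
endloop
endfacet
facet normal -0.407 -0.212 -0.888
outer loop
vertex 1.44 -0.556 -0.968
vertex 1.628 -1.165 -0.909
vertex -0.16 -0.969 -0.136
endloop
endfacet
facet normal -0.407 -0.212 -0.888
outer loop
vertex -0.16 -0.969 -0.136
vertex 1.628 -1.165 -0.909
vertex 0.028 -1.578 -0.077
endloop
endfacet
facet normal -0.865 -0.223 0.450
outer loop
vertex -0.16 -0.969 -0.136
vertex 0.028 -1.578 -0.077
vertex 0.16 -1.156 0.386
endloop
endfacet
facet normal 0.865 0.223 -0.450
outer loop
vertex 1.628 -1.165 -0.909
vertex 1.76 -0.744 -0.446
vertex 1.948 -1.353 -0.387
endloop
endfacet
facet normal 0.050 -0.930 -0.365
outer loop
vertex 1.628 -1.165 -0.909
vertex 1.948 -1.353 -0.387
vertex 0.028 -1.578 -0.077
endloop
endfacet
facet normal 0.050 -0.930 -0.365
outer loop
vertex 0.028 -1.578 -0.077
vertex 1.948 -1.353 -0.387
vertex 0.348 -1.765 0.444
endloop
endfacet
facet normal -0.864 -0.224 0.450
outer loop
vertex 0.028 -1.578 -0.077
vertex 0.348 -1.765 0.444
vertex 0.16 -1.156 0.386
endloop
endfacet
facet normal 0.865 0.223 -0.450
outer loop
vertex 1.948 -1.353 -0.387
vertex 1.76 -0.744 -0.446
vertex 2.08 -0.931 0.076
endloop
endfacet
facet normal 0.457 -0.718 0.524
outer loop
vertex 1.948 -1.353 -0.387
vertex 2.08 -0.931 0.076
vertex 0.348 -1.765 0.444
endloop
endfacet
facet normal 0.457 -0.719 0.523
outer loop
vertex 0.348 -1.765 0.444
vertex 2.08 -0.931 0.076
vertex 0.48 -1.344 0.908
endloop
endfacet
facet normal -0.865 -0.224 0.449
outer loop
vertex 0.348 -1.765 0.444
vertex 0.48 -1.344 0.908
vertex 0.16 -1.156 0.386
endloop
endfacet

endsolid


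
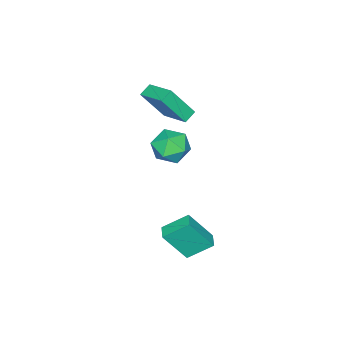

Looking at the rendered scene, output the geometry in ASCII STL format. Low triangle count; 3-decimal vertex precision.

solid 
facet normal -0.785 -0.620 0.004
outer loop
vertex 3.175 1.099 -3.43
vertex 2.37 2.124 -2.519
vertex 2.438 2.021 -5.118
endloop
endfacet
facet normal 0.506 -0.644 -0.573
outer loop
vertex 3.09 2.536 -5.121
vertex 3.175 1.099 -3.43
vertex 2.438 2.021 -5.118
endloop
endfacet
facet normal -0.785 -0.619 0.004
outer loop
vertex 2.438 2.021 -5.118
vertex 2.37 2.124 -2.519
vertex 1.634 3.047 -4.207
endloop
endfacet
facet normal -0.357 0.448 -0.820
outer loop
vertex 1.634 3.047 -4.207
vertex 3.09 2.536 -5.121
vertex 2.438 2.021 -5.118
endloop
endfacet
facet normal 0.357 -0.448 0.820
outer loop
vertex 3.175 1.099 -3.43
vertex 3.022 2.639 -2.522
vertex 2.37 2.124 -2.519
endloop
endfacet
facet normal 0.506 -0.644 -0.573
outer loop
vertex 3.826 1.613 -3.433
vertex 3.175 1.099 -3.43
vertex 3.09 2.536 -5.121
endloop
endfacet
facet normal 0.357 -0.448 0.820
outer loop
vertex 3.826 1.613 -3.433
vertex 3.022 2.639 -2.522
vertex 3.175 1.099 -3.43
endloop
endfacet
facet normal -0.506 0.644 0.573
outer loop
vertex 2.37 2.124 -2.519
vertex 3.022 2.639 -2.522
vertex 1.634 3.047 -4.207
endloop
endfacet
facet normal -0.357 0.448 -0.820
outer loop
vertex 2.285 3.561 -4.21
vertex 3.09 2.536 -5.121
vertex 1.634 3.047 -4.207
endloop
endfacet
facet normal -0.506 0.644 0.573
outer loop
vertex 1.634 3.047 -4.207
vertex 3.022 2.639 -2.522
vertex 2.285 3.561 -4.21
endloop
endfacet
facet normal 0.785 0.620 -0.003
outer loop
vertex 2.285 3.561 -4.21
vertex 3.826 1.613 -3.433
vertex 3.09 2.536 -5.121
endloop
endfacet
facet normal 0.785 0.619 -0.005
outer loop
vertex 3.022 2.639 -2.522
vertex 3.826 1.613 -3.433
vertex 2.285 3.561 -4.21
endloop
endfacet
facet normal -0.385 0.407 -0.828
outer loop
vertex -4.522 -3.608 -1.495
vertex -4.008 -1.892 -0.89
vertex -3.798 -3.691 -1.872
endloop
endfacet
facet normal -0.271 -0.907 -0.321
outer loop
vertex -2.952 -4.588 -0.05
vertex -4.522 -3.608 -1.495
vertex -3.798 -3.691 -1.872
endloop
endfacet
facet normal -0.385 0.407 -0.828
outer loop
vertex -3.798 -3.691 -1.872
vertex -4.008 -1.892 -0.89
vertex -3.285 -1.976 -1.267
endloop
endfacet
facet normal 0.882 -0.102 -0.460
outer loop
vertex -3.285 -1.976 -1.267
vertex -2.952 -4.588 -0.05
vertex -3.798 -3.691 -1.872
endloop
endfacet
facet normal -0.882 0.102 0.460
outer loop
vertex -4.522 -3.608 -1.495
vertex -3.162 -2.789 0.932
vertex -4.008 -1.892 -0.89
endloop
endfacet
facet normal -0.272 -0.908 -0.320
outer loop
vertex -3.675 -4.504 0.327
vertex -4.522 -3.608 -1.495
vertex -2.952 -4.588 -0.05
endloop
endfacet
facet normal -0.882 0.102 0.460
outer loop
vertex -3.675 -4.504 0.327
vertex -3.162 -2.789 0.932
vertex -4.522 -3.608 -1.495
endloop
endfacet
facet normal 0.272 0.907 0.320
outer loop
vertex -4.008 -1.892 -0.89
vertex -3.162 -2.789 0.932
vertex -3.285 -1.976 -1.267
endloop
endfacet
facet normal 0.882 -0.102 -0.460
outer loop
vertex -2.438 -2.872 0.555
vertex -2.952 -4.588 -0.05
vertex -3.285 -1.976 -1.267
endloop
endfacet
facet normal 0.271 0.908 0.320
outer loop
vertex -3.285 -1.976 -1.267
vertex -3.162 -2.789 0.932
vertex -2.438 -2.872 0.555
endloop
endfacet
facet normal 0.385 -0.407 0.828
outer loop
vertex -2.438 -2.872 0.555
vertex -3.675 -4.504 0.327
vertex -2.952 -4.588 -0.05
endloop
endfacet
facet normal 0.385 -0.407 0.828
outer loop
vertex -3.162 -2.789 0.932
vertex -3.675 -4.504 0.327
vertex -2.438 -2.872 0.555
endloop
endfacet
facet normal 0.016 0.633 0.774
outer loop
vertex -3.15 -1.922 -3.48
vertex -4.044 -2.506 -2.984
vertex -2.934 -2.82 -2.75
endloop
endfacet
facet normal 0.667 0.560 0.492
outer loop
vertex -3.15 -1.922 -3.48
vertex -2.934 -2.82 -2.75
vertex -2.305 -2.701 -3.738
endloop
endfacet
facet normal 0.632 0.750 -0.196
outer loop
vertex -3.15 -1.922 -3.48
vertex -2.305 -2.701 -3.738
vertex -3.027 -2.314 -4.584
endloop
endfacet
facet normal -0.041 0.940 -0.338
outer loop
vertex -3.15 -1.922 -3.48
vertex -3.027 -2.314 -4.584
vertex -4.102 -2.193 -4.118
endloop
endfacet
facet normal -0.422 0.868 0.261
outer loop
vertex -3.15 -1.922 -3.48
vertex -4.102 -2.193 -4.118
vertex -4.044 -2.506 -2.984
endloop
endfacet
facet normal 0.843 -0.131 0.521
outer loop
vertex -2.305 -2.701 -3.738
vertex -2.934 -2.82 -2.75
vertex -2.678 -3.767 -3.402
endloop
endfacet
facet normal -0.210 -0.012 0.978
outer loop
vertex -2.934 -2.82 -2.75
vertex -4.044 -2.506 -2.984
vertex -3.753 -3.646 -2.936
endloop
endfacet
facet normal -0.918 0.368 0.149
outer loop
vertex -4.044 -2.506 -2.984
vertex -4.102 -2.193 -4.118
vertex -4.475 -3.259 -3.782
endloop
endfacet
facet normal -0.302 0.484 -0.821
outer loop
vertex -4.102 -2.193 -4.118
vertex -3.027 -2.314 -4.584
vertex -3.846 -3.14 -4.77
endloop
endfacet
facet normal 0.787 0.176 -0.591
outer loop
vertex -3.027 -2.314 -4.584
vertex -2.305 -2.701 -3.738
vertex -2.736 -3.454 -4.536
endloop
endfacet
facet normal 0.041 -0.940 0.338
outer loop
vertex -3.63 -4.038 -4.04
vertex -2.678 -3.767 -3.402
vertex -3.753 -3.646 -2.936
endloop
endfacet
facet normal -0.632 -0.750 0.196
outer loop
vertex -3.63 -4.038 -4.04
vertex -3.753 -3.646 -2.936
vertex -4.475 -3.259 -3.782
endloop
endfacet
facet normal -0.667 -0.560 -0.492
outer loop
vertex -3.63 -4.038 -4.04
vertex -4.475 -3.259 -3.782
vertex -3.846 -3.14 -4.77
endloop
endfacet
facet normal -0.016 -0.633 -0.774
outer loop
vertex -3.63 -4.038 -4.04
vertex -3.846 -3.14 -4.77
vertex -2.736 -3.454 -4.536
endloop
endfacet
facet normal 0.422 -0.868 -0.261
outer loop
vertex -3.63 -4.038 -4.04
vertex -2.736 -3.454 -4.536
vertex -2.678 -3.767 -3.402
endloop
endfacet
facet normal 0.302 -0.484 0.821
outer loop
vertex -3.753 -3.646 -2.936
vertex -2.678 -3.767 -3.402
vertex -2.934 -2.82 -2.75
endloop
endfacet
facet normal -0.787 -0.176 0.591
outer loop
vertex -4.475 -3.259 -3.782
vertex -3.753 -3.646 -2.936
vertex -4.044 -2.506 -2.984
endloop
endfacet
facet normal -0.843 0.131 -0.521
outer loop
vertex -3.846 -3.14 -4.77
vertex -4.475 -3.259 -3.782
vertex -4.102 -2.193 -4.118
endloop
endfacet
facet normal 0.210 0.012 -0.978
outer loop
vertex -2.736 -3.454 -4.536
vertex -3.846 -3.14 -4.77
vertex -3.027 -2.314 -4.584
endloop
endfacet
facet normal 0.918 -0.368 -0.149
outer loop
vertex -2.678 -3.767 -3.402
vertex -2.736 -3.454 -4.536
vertex -2.305 -2.701 -3.738
endloop
endfacet

endsolid


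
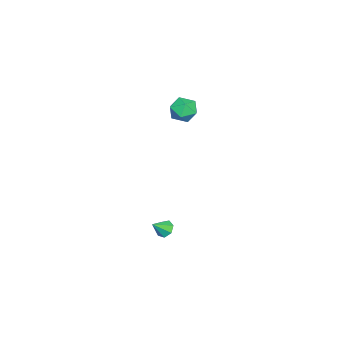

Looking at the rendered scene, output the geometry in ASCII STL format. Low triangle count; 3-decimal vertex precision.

solid 
facet normal -0.586 0.480 -0.653
outer loop
vertex 1.767 3.436 -4.083
vertex 1.311 3.315 -3.763
vertex 1.654 3.77 -3.736
endloop
endfacet
facet normal 0.958 0.284 0.038
outer loop
vertex 1.767 3.436 -4.083
vertex 1.654 3.77 -3.736
vertex 1.909 2.825 -3.097
endloop
endfacet
facet normal -0.586 0.481 -0.652
outer loop
vertex 1.654 3.77 -3.736
vertex 1.311 3.315 -3.763
vertex 1.283 3.761 -3.409
endloop
endfacet
facet normal 0.537 0.567 0.625
outer loop
vertex 1.654 3.77 -3.736
vertex 1.283 3.761 -3.409
vertex 1.909 2.825 -3.097
endloop
endfacet
facet normal -0.586 0.481 -0.652
outer loop
vertex 1.283 3.761 -3.409
vertex 1.311 3.315 -3.763
vertex 0.933 3.417 -3.348
endloop
endfacet
facet normal -0.089 0.261 0.961
outer loop
vertex 1.283 3.761 -3.409
vertex 0.933 3.417 -3.348
vertex 1.909 2.825 -3.097
endloop
endfacet
facet normal -0.586 0.481 -0.652
outer loop
vertex 0.933 3.417 -3.348
vertex 1.311 3.315 -3.763
vertex 0.868 2.996 -3.6
endloop
endfacet
facet normal -0.451 -0.406 0.795
outer loop
vertex 0.933 3.417 -3.348
vertex 0.868 2.996 -3.6
vertex 1.909 2.825 -3.097
endloop
endfacet
facet normal -0.586 0.480 -0.652
outer loop
vertex 0.868 2.996 -3.6
vertex 1.311 3.315 -3.763
vertex 1.136 2.815 -3.974
endloop
endfacet
facet normal -0.274 -0.928 0.252
outer loop
vertex 0.868 2.996 -3.6
vertex 1.136 2.815 -3.974
vertex 1.909 2.825 -3.097
endloop
endfacet
facet normal -0.586 0.480 -0.652
outer loop
vertex 1.136 2.815 -3.974
vertex 1.311 3.315 -3.763
vertex 1.536 3.011 -4.189
endloop
endfacet
facet normal 0.308 -0.915 -0.261
outer loop
vertex 1.136 2.815 -3.974
vertex 1.536 3.011 -4.189
vertex 1.909 2.825 -3.097
endloop
endfacet
facet normal -0.586 0.481 -0.653
outer loop
vertex 1.536 3.011 -4.189
vertex 1.311 3.315 -3.763
vertex 1.767 3.436 -4.083
endloop
endfacet
facet normal 0.855 -0.376 -0.356
outer loop
vertex 1.536 3.011 -4.189
vertex 1.767 3.436 -4.083
vertex 1.909 2.825 -3.097
endloop
endfacet
facet normal -0.690 -0.621 0.372
outer loop
vertex -2.13 3.333 3.755
vertex -1.582 2.673 3.669
vertex -1.597 3.128 4.401
endloop
endfacet
facet normal -0.765 0.035 0.643
outer loop
vertex -2.13 3.333 3.755
vertex -1.597 3.128 4.401
vertex -1.73 3.956 4.198
endloop
endfacet
facet normal -0.868 0.486 0.100
outer loop
vertex -2.13 3.333 3.755
vertex -1.73 3.956 4.198
vertex -1.797 4.012 3.341
endloop
endfacet
facet normal -0.855 0.110 -0.507
outer loop
vertex -2.13 3.333 3.755
vertex -1.797 4.012 3.341
vertex -1.705 3.22 3.014
endloop
endfacet
facet normal -0.745 -0.574 -0.340
outer loop
vertex -2.13 3.333 3.755
vertex -1.705 3.22 3.014
vertex -1.582 2.673 3.669
endloop
endfacet
facet normal -0.155 0.212 0.965
outer loop
vertex -1.73 3.956 4.198
vertex -1.597 3.128 4.401
vertex -0.935 3.68 4.386
endloop
endfacet
facet normal -0.031 -0.849 0.527
outer loop
vertex -1.597 3.128 4.401
vertex -1.582 2.673 3.669
vertex -0.843 2.888 4.059
endloop
endfacet
facet normal -0.121 -0.773 -0.623
outer loop
vertex -1.582 2.673 3.669
vertex -1.705 3.22 3.014
vertex -0.91 2.944 3.202
endloop
endfacet
facet normal -0.299 0.334 -0.894
outer loop
vertex -1.705 3.22 3.014
vertex -1.797 4.012 3.341
vertex -1.043 3.772 2.999
endloop
endfacet
facet normal -0.320 0.943 0.087
outer loop
vertex -1.797 4.012 3.341
vertex -1.73 3.956 4.198
vertex -1.058 4.227 3.731
endloop
endfacet
facet normal 0.855 -0.110 0.507
outer loop
vertex -0.51 3.567 3.645
vertex -0.935 3.68 4.386
vertex -0.843 2.888 4.059
endloop
endfacet
facet normal 0.868 -0.486 -0.100
outer loop
vertex -0.51 3.567 3.645
vertex -0.843 2.888 4.059
vertex -0.91 2.944 3.202
endloop
endfacet
facet normal 0.765 -0.035 -0.643
outer loop
vertex -0.51 3.567 3.645
vertex -0.91 2.944 3.202
vertex -1.043 3.772 2.999
endloop
endfacet
facet normal 0.690 0.621 -0.372
outer loop
vertex -0.51 3.567 3.645
vertex -1.043 3.772 2.999
vertex -1.058 4.227 3.731
endloop
endfacet
facet normal 0.745 0.574 0.340
outer loop
vertex -0.51 3.567 3.645
vertex -1.058 4.227 3.731
vertex -0.935 3.68 4.386
endloop
endfacet
facet normal 0.299 -0.334 0.894
outer loop
vertex -0.843 2.888 4.059
vertex -0.935 3.68 4.386
vertex -1.597 3.128 4.401
endloop
endfacet
facet normal 0.320 -0.943 -0.087
outer loop
vertex -0.91 2.944 3.202
vertex -0.843 2.888 4.059
vertex -1.582 2.673 3.669
endloop
endfacet
facet normal 0.155 -0.212 -0.965
outer loop
vertex -1.043 3.772 2.999
vertex -0.91 2.944 3.202
vertex -1.705 3.22 3.014
endloop
endfacet
facet normal 0.031 0.849 -0.527
outer loop
vertex -1.058 4.227 3.731
vertex -1.043 3.772 2.999
vertex -1.797 4.012 3.341
endloop
endfacet
facet normal 0.121 0.773 0.623
outer loop
vertex -0.935 3.68 4.386
vertex -1.058 4.227 3.731
vertex -1.73 3.956 4.198
endloop
endfacet

endsolid


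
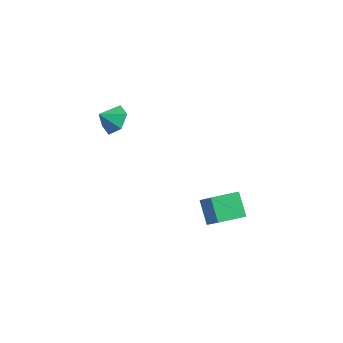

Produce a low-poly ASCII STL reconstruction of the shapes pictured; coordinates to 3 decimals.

solid 
facet normal 0.404 0.622 -0.670
outer loop
vertex -2.528 -1.034 3.815
vertex -3.14 -1.355 3.148
vertex -3.379 -0.606 3.699
endloop
endfacet
facet normal -0.058 0.153 0.987
outer loop
vertex -2.528 -1.034 3.815
vertex -3.379 -0.606 3.699
vertex -3.6 -2.065 3.912
endloop
endfacet
facet normal 0.404 0.622 -0.670
outer loop
vertex -3.379 -0.606 3.699
vertex -3.14 -1.355 3.148
vertex -3.991 -0.927 3.032
endloop
endfacet
facet normal -0.768 0.205 0.606
outer loop
vertex -3.379 -0.606 3.699
vertex -3.991 -0.927 3.032
vertex -3.6 -2.065 3.912
endloop
endfacet
facet normal 0.404 0.622 -0.670
outer loop
vertex -3.991 -0.927 3.032
vertex -3.14 -1.355 3.148
vertex -3.751 -1.676 2.481
endloop
endfacet
facet normal -0.949 -0.315 0.015
outer loop
vertex -3.991 -0.927 3.032
vertex -3.751 -1.676 2.481
vertex -3.6 -2.065 3.912
endloop
endfacet
facet normal 0.404 0.622 -0.670
outer loop
vertex -3.751 -1.676 2.481
vertex -3.14 -1.355 3.148
vertex -2.9 -2.104 2.597
endloop
endfacet
facet normal -0.419 -0.886 -0.197
outer loop
vertex -3.751 -1.676 2.481
vertex -2.9 -2.104 2.597
vertex -3.6 -2.065 3.912
endloop
endfacet
facet normal 0.404 0.623 -0.670
outer loop
vertex -2.9 -2.104 2.597
vertex -3.14 -1.355 3.148
vertex -2.288 -1.783 3.264
endloop
endfacet
facet normal 0.292 -0.939 0.183
outer loop
vertex -2.9 -2.104 2.597
vertex -2.288 -1.783 3.264
vertex -3.6 -2.065 3.912
endloop
endfacet
facet normal 0.404 0.623 -0.670
outer loop
vertex -2.288 -1.783 3.264
vertex -3.14 -1.355 3.148
vertex -2.528 -1.034 3.815
endloop
endfacet
facet normal 0.473 -0.419 0.775
outer loop
vertex -2.288 -1.783 3.264
vertex -2.528 -1.034 3.815
vertex -3.6 -2.065 3.912
endloop
endfacet
facet normal -0.655 0.403 0.639
outer loop
vertex 3.107 -0.923 0.11
vertex 3.862 0.472 0.004
vertex 1.949 -0.411 -1.4
endloop
endfacet
facet normal -0.475 -0.877 0.067
outer loop
vertex 2.958 -1.032 -2.384
vertex 3.107 -0.923 0.11
vertex 1.949 -0.411 -1.4
endloop
endfacet
facet normal -0.655 0.404 0.639
outer loop
vertex 1.949 -0.411 -1.4
vertex 3.862 0.472 0.004
vertex 2.705 0.984 -1.506
endloop
endfacet
facet normal -0.587 0.260 -0.766
outer loop
vertex 2.705 0.984 -1.506
vertex 2.958 -1.032 -2.384
vertex 1.949 -0.411 -1.4
endloop
endfacet
facet normal 0.588 -0.260 0.766
outer loop
vertex 3.107 -0.923 0.11
vertex 4.871 -0.149 -0.98
vertex 3.862 0.472 0.004
endloop
endfacet
facet normal -0.475 -0.877 0.067
outer loop
vertex 4.115 -1.544 -0.874
vertex 3.107 -0.923 0.11
vertex 2.958 -1.032 -2.384
endloop
endfacet
facet normal 0.588 -0.260 0.766
outer loop
vertex 4.115 -1.544 -0.874
vertex 4.871 -0.149 -0.98
vertex 3.107 -0.923 0.11
endloop
endfacet
facet normal 0.475 0.877 -0.067
outer loop
vertex 3.862 0.472 0.004
vertex 4.871 -0.149 -0.98
vertex 2.705 0.984 -1.506
endloop
endfacet
facet normal -0.588 0.260 -0.766
outer loop
vertex 3.713 0.363 -2.49
vertex 2.958 -1.032 -2.384
vertex 2.705 0.984 -1.506
endloop
endfacet
facet normal 0.475 0.877 -0.067
outer loop
vertex 2.705 0.984 -1.506
vertex 4.871 -0.149 -0.98
vertex 3.713 0.363 -2.49
endloop
endfacet
facet normal 0.655 -0.403 -0.639
outer loop
vertex 3.713 0.363 -2.49
vertex 4.115 -1.544 -0.874
vertex 2.958 -1.032 -2.384
endloop
endfacet
facet normal 0.655 -0.403 -0.639
outer loop
vertex 4.871 -0.149 -0.98
vertex 4.115 -1.544 -0.874
vertex 3.713 0.363 -2.49
endloop
endfacet

endsolid


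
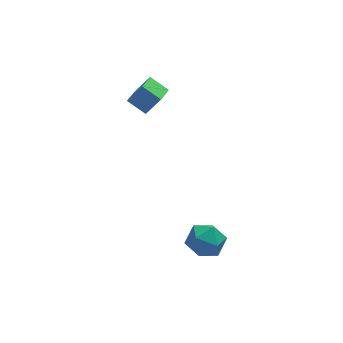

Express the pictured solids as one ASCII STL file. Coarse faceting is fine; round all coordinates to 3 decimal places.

solid 
facet normal -0.564 0.076 -0.822
outer loop
vertex -1.193 2.804 3.611
vertex -0.493 4.031 3.244
vertex -0.265 2.064 2.906
endloop
endfacet
facet normal -0.479 -0.841 0.252
outer loop
vertex 0.593 1.949 4.156
vertex -1.193 2.804 3.611
vertex -0.265 2.064 2.906
endloop
endfacet
facet normal -0.564 0.076 -0.822
outer loop
vertex -0.265 2.064 2.906
vertex -0.493 4.031 3.244
vertex 0.435 3.292 2.539
endloop
endfacet
facet normal 0.672 -0.536 -0.511
outer loop
vertex 0.435 3.292 2.539
vertex 0.593 1.949 4.156
vertex -0.265 2.064 2.906
endloop
endfacet
facet normal -0.672 0.536 0.511
outer loop
vertex -1.193 2.804 3.611
vertex 0.365 3.916 4.494
vertex -0.493 4.031 3.244
endloop
endfacet
facet normal -0.479 -0.841 0.251
outer loop
vertex -0.335 2.688 4.861
vertex -1.193 2.804 3.611
vertex 0.593 1.949 4.156
endloop
endfacet
facet normal -0.672 0.536 0.511
outer loop
vertex -0.335 2.688 4.861
vertex 0.365 3.916 4.494
vertex -1.193 2.804 3.611
endloop
endfacet
facet normal 0.479 0.841 -0.251
outer loop
vertex -0.493 4.031 3.244
vertex 0.365 3.916 4.494
vertex 0.435 3.292 2.539
endloop
endfacet
facet normal 0.672 -0.536 -0.511
outer loop
vertex 1.293 3.176 3.789
vertex 0.593 1.949 4.156
vertex 0.435 3.292 2.539
endloop
endfacet
facet normal 0.480 0.841 -0.251
outer loop
vertex 0.435 3.292 2.539
vertex 0.365 3.916 4.494
vertex 1.293 3.176 3.789
endloop
endfacet
facet normal 0.564 -0.076 0.822
outer loop
vertex 1.293 3.176 3.789
vertex -0.335 2.688 4.861
vertex 0.593 1.949 4.156
endloop
endfacet
facet normal 0.564 -0.076 0.822
outer loop
vertex 0.365 3.916 4.494
vertex -0.335 2.688 4.861
vertex 1.293 3.176 3.789
endloop
endfacet
facet normal 0.306 0.870 -0.386
outer loop
vertex 2.562 -3.509 -4.363
vertex 1.499 -2.958 -3.964
vertex 2.515 -2.984 -3.217
endloop
endfacet
facet normal 0.862 0.473 -0.181
outer loop
vertex 2.562 -3.509 -4.363
vertex 2.515 -2.984 -3.217
vertex 3.09 -4.095 -3.379
endloop
endfacet
facet normal 0.833 -0.147 -0.534
outer loop
vertex 2.562 -3.509 -4.363
vertex 3.09 -4.095 -3.379
vertex 2.43 -4.756 -4.226
endloop
endfacet
facet normal 0.258 -0.132 -0.957
outer loop
vertex 2.562 -3.509 -4.363
vertex 2.43 -4.756 -4.226
vertex 1.446 -4.054 -4.588
endloop
endfacet
facet normal -0.068 0.496 -0.866
outer loop
vertex 2.562 -3.509 -4.363
vertex 1.446 -4.054 -4.588
vertex 1.499 -2.958 -3.964
endloop
endfacet
facet normal 0.790 0.334 0.515
outer loop
vertex 3.09 -4.095 -3.379
vertex 2.515 -2.984 -3.217
vertex 2.354 -3.906 -2.372
endloop
endfacet
facet normal -0.110 0.977 0.184
outer loop
vertex 2.515 -2.984 -3.217
vertex 1.499 -2.958 -3.964
vertex 1.37 -3.204 -2.734
endloop
endfacet
facet normal -0.715 0.372 -0.592
outer loop
vertex 1.499 -2.958 -3.964
vertex 1.446 -4.054 -4.588
vertex 0.71 -3.865 -3.581
endloop
endfacet
facet normal -0.188 -0.646 -0.740
outer loop
vertex 1.446 -4.054 -4.588
vertex 2.43 -4.756 -4.226
vertex 1.285 -4.976 -3.743
endloop
endfacet
facet normal 0.741 -0.669 -0.056
outer loop
vertex 2.43 -4.756 -4.226
vertex 3.09 -4.095 -3.379
vertex 2.301 -5.002 -2.996
endloop
endfacet
facet normal -0.258 0.132 0.957
outer loop
vertex 1.238 -4.451 -2.597
vertex 2.354 -3.906 -2.372
vertex 1.37 -3.204 -2.734
endloop
endfacet
facet normal -0.833 0.147 0.534
outer loop
vertex 1.238 -4.451 -2.597
vertex 1.37 -3.204 -2.734
vertex 0.71 -3.865 -3.581
endloop
endfacet
facet normal -0.862 -0.473 0.181
outer loop
vertex 1.238 -4.451 -2.597
vertex 0.71 -3.865 -3.581
vertex 1.285 -4.976 -3.743
endloop
endfacet
facet normal -0.306 -0.870 0.386
outer loop
vertex 1.238 -4.451 -2.597
vertex 1.285 -4.976 -3.743
vertex 2.301 -5.002 -2.996
endloop
endfacet
facet normal 0.068 -0.496 0.866
outer loop
vertex 1.238 -4.451 -2.597
vertex 2.301 -5.002 -2.996
vertex 2.354 -3.906 -2.372
endloop
endfacet
facet normal 0.188 0.646 0.740
outer loop
vertex 1.37 -3.204 -2.734
vertex 2.354 -3.906 -2.372
vertex 2.515 -2.984 -3.217
endloop
endfacet
facet normal -0.741 0.669 0.056
outer loop
vertex 0.71 -3.865 -3.581
vertex 1.37 -3.204 -2.734
vertex 1.499 -2.958 -3.964
endloop
endfacet
facet normal -0.790 -0.334 -0.515
outer loop
vertex 1.285 -4.976 -3.743
vertex 0.71 -3.865 -3.581
vertex 1.446 -4.054 -4.588
endloop
endfacet
facet normal 0.110 -0.977 -0.184
outer loop
vertex 2.301 -5.002 -2.996
vertex 1.285 -4.976 -3.743
vertex 2.43 -4.756 -4.226
endloop
endfacet
facet normal 0.715 -0.372 0.592
outer loop
vertex 2.354 -3.906 -2.372
vertex 2.301 -5.002 -2.996
vertex 3.09 -4.095 -3.379
endloop
endfacet

endsolid


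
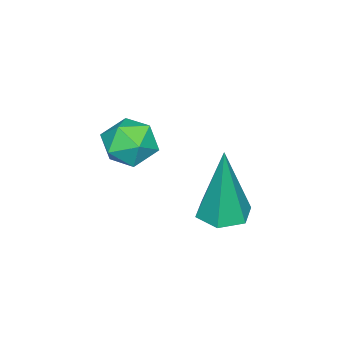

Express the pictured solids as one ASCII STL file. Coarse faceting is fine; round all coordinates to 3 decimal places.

solid 
facet normal -0.909 -0.408 0.086
outer loop
vertex -3.854 -1.157 3.843
vertex -3.604 -1.762 3.612
vertex -3.602 -1.623 4.292
endloop
endfacet
facet normal -0.814 0.109 0.570
outer loop
vertex -3.854 -1.157 3.843
vertex -3.602 -1.623 4.292
vertex -3.456 -0.949 4.372
endloop
endfacet
facet normal -0.666 0.713 0.220
outer loop
vertex -3.854 -1.157 3.843
vertex -3.456 -0.949 4.372
vertex -3.368 -0.672 3.742
endloop
endfacet
facet normal -0.668 0.570 -0.478
outer loop
vertex -3.854 -1.157 3.843
vertex -3.368 -0.672 3.742
vertex -3.46 -1.174 3.272
endloop
endfacet
facet normal -0.818 -0.124 -0.561
outer loop
vertex -3.854 -1.157 3.843
vertex -3.46 -1.174 3.272
vertex -3.604 -1.762 3.612
endloop
endfacet
facet normal -0.246 -0.061 0.967
outer loop
vertex -3.456 -0.949 4.372
vertex -3.602 -1.623 4.292
vertex -2.96 -1.426 4.468
endloop
endfacet
facet normal -0.399 -0.898 0.185
outer loop
vertex -3.602 -1.623 4.292
vertex -3.604 -1.762 3.612
vertex -3.052 -1.928 3.998
endloop
endfacet
facet normal -0.253 -0.437 -0.863
outer loop
vertex -3.604 -1.762 3.612
vertex -3.46 -1.174 3.272
vertex -2.964 -1.651 3.368
endloop
endfacet
facet normal -0.010 0.684 -0.729
outer loop
vertex -3.46 -1.174 3.272
vertex -3.368 -0.672 3.742
vertex -2.818 -0.977 3.448
endloop
endfacet
facet normal -0.006 0.916 0.402
outer loop
vertex -3.368 -0.672 3.742
vertex -3.456 -0.949 4.372
vertex -2.816 -0.838 4.128
endloop
endfacet
facet normal 0.668 -0.570 0.478
outer loop
vertex -2.566 -1.443 3.897
vertex -2.96 -1.426 4.468
vertex -3.052 -1.928 3.998
endloop
endfacet
facet normal 0.666 -0.713 -0.220
outer loop
vertex -2.566 -1.443 3.897
vertex -3.052 -1.928 3.998
vertex -2.964 -1.651 3.368
endloop
endfacet
facet normal 0.814 -0.109 -0.570
outer loop
vertex -2.566 -1.443 3.897
vertex -2.964 -1.651 3.368
vertex -2.818 -0.977 3.448
endloop
endfacet
facet normal 0.909 0.408 -0.086
outer loop
vertex -2.566 -1.443 3.897
vertex -2.818 -0.977 3.448
vertex -2.816 -0.838 4.128
endloop
endfacet
facet normal 0.818 0.124 0.561
outer loop
vertex -2.566 -1.443 3.897
vertex -2.816 -0.838 4.128
vertex -2.96 -1.426 4.468
endloop
endfacet
facet normal 0.010 -0.684 0.729
outer loop
vertex -3.052 -1.928 3.998
vertex -2.96 -1.426 4.468
vertex -3.602 -1.623 4.292
endloop
endfacet
facet normal 0.006 -0.916 -0.402
outer loop
vertex -2.964 -1.651 3.368
vertex -3.052 -1.928 3.998
vertex -3.604 -1.762 3.612
endloop
endfacet
facet normal 0.246 0.061 -0.967
outer loop
vertex -2.818 -0.977 3.448
vertex -2.964 -1.651 3.368
vertex -3.46 -1.174 3.272
endloop
endfacet
facet normal 0.399 0.898 -0.185
outer loop
vertex -2.816 -0.838 4.128
vertex -2.818 -0.977 3.448
vertex -3.368 -0.672 3.742
endloop
endfacet
facet normal 0.253 0.437 0.863
outer loop
vertex -2.96 -1.426 4.468
vertex -2.816 -0.838 4.128
vertex -3.456 -0.949 4.372
endloop
endfacet
facet normal -0.058 -0.029 -0.998
outer loop
vertex -2.543 1.159 2.478
vertex -3.128 0.991 2.517
vertex -2.981 1.583 2.491
endloop
endfacet
facet normal 0.685 0.702 0.197
outer loop
vertex -2.543 1.159 2.478
vertex -2.981 1.583 2.491
vertex -3.012 1.049 4.503
endloop
endfacet
facet normal -0.058 -0.029 -0.998
outer loop
vertex -2.981 1.583 2.491
vertex -3.128 0.991 2.517
vertex -3.566 1.415 2.53
endloop
endfacet
facet normal -0.253 0.936 0.245
outer loop
vertex -2.981 1.583 2.491
vertex -3.566 1.415 2.53
vertex -3.012 1.049 4.503
endloop
endfacet
facet normal -0.058 -0.029 -0.998
outer loop
vertex -3.566 1.415 2.53
vertex -3.128 0.991 2.517
vertex -3.713 0.823 2.556
endloop
endfacet
facet normal -0.921 0.242 0.304
outer loop
vertex -3.566 1.415 2.53
vertex -3.713 0.823 2.556
vertex -3.012 1.049 4.503
endloop
endfacet
facet normal -0.058 -0.029 -0.998
outer loop
vertex -3.713 0.823 2.556
vertex -3.128 0.991 2.517
vertex -3.275 0.399 2.543
endloop
endfacet
facet normal -0.655 -0.686 0.316
outer loop
vertex -3.713 0.823 2.556
vertex -3.275 0.399 2.543
vertex -3.012 1.049 4.503
endloop
endfacet
facet normal -0.058 -0.029 -0.998
outer loop
vertex -3.275 0.399 2.543
vertex -3.128 0.991 2.517
vertex -2.689 0.567 2.504
endloop
endfacet
facet normal 0.282 -0.921 0.268
outer loop
vertex -3.275 0.399 2.543
vertex -2.689 0.567 2.504
vertex -3.012 1.049 4.503
endloop
endfacet
facet normal -0.058 -0.030 -0.998
outer loop
vertex -2.689 0.567 2.504
vertex -3.128 0.991 2.517
vertex -2.543 1.159 2.478
endloop
endfacet
facet normal 0.952 -0.226 0.208
outer loop
vertex -2.689 0.567 2.504
vertex -2.543 1.159 2.478
vertex -3.012 1.049 4.503
endloop
endfacet

endsolid


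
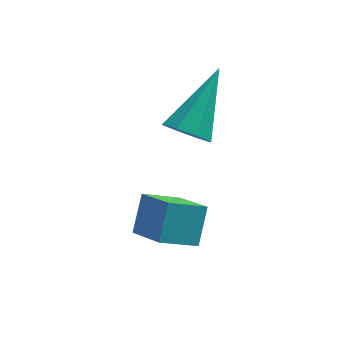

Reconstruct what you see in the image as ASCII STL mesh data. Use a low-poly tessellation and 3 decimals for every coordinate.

solid 
facet normal -0.384 -0.679 -0.625
outer loop
vertex 0.279 -1.699 2.742
vertex -0.215 -1.715 3.063
vertex -0.027 -1.398 2.603
endloop
endfacet
facet normal 0.712 0.494 -0.498
outer loop
vertex 0.279 -1.699 2.742
vertex -0.027 -1.398 2.603
vertex 0.455 -0.525 4.157
endloop
endfacet
facet normal -0.383 -0.680 -0.625
outer loop
vertex -0.027 -1.398 2.603
vertex -0.215 -1.715 3.063
vertex -0.444 -1.283 2.733
endloop
endfacet
facet normal 0.079 0.859 -0.507
outer loop
vertex -0.027 -1.398 2.603
vertex -0.444 -1.283 2.733
vertex 0.455 -0.525 4.157
endloop
endfacet
facet normal -0.382 -0.680 -0.625
outer loop
vertex -0.444 -1.283 2.733
vertex -0.215 -1.715 3.063
vertex -0.727 -1.421 3.056
endloop
endfacet
facet normal -0.534 0.839 -0.109
outer loop
vertex -0.444 -1.283 2.733
vertex -0.727 -1.421 3.056
vertex 0.455 -0.525 4.157
endloop
endfacet
facet normal -0.383 -0.681 -0.624
outer loop
vertex -0.727 -1.421 3.056
vertex -0.215 -1.715 3.063
vertex -0.71 -1.731 3.384
endloop
endfacet
facet normal -0.767 0.446 0.461
outer loop
vertex -0.727 -1.421 3.056
vertex -0.71 -1.731 3.384
vertex 0.455 -0.525 4.157
endloop
endfacet
facet normal -0.383 -0.680 -0.625
outer loop
vertex -0.71 -1.731 3.384
vertex -0.215 -1.715 3.063
vertex -0.404 -2.032 3.524
endloop
endfacet
facet normal -0.485 -0.089 0.870
outer loop
vertex -0.71 -1.731 3.384
vertex -0.404 -2.032 3.524
vertex 0.455 -0.525 4.157
endloop
endfacet
facet normal -0.383 -0.681 -0.625
outer loop
vertex -0.404 -2.032 3.524
vertex -0.215 -1.715 3.063
vertex 0.013 -2.147 3.394
endloop
endfacet
facet normal 0.149 -0.454 0.879
outer loop
vertex -0.404 -2.032 3.524
vertex 0.013 -2.147 3.394
vertex 0.455 -0.525 4.157
endloop
endfacet
facet normal -0.384 -0.681 -0.624
outer loop
vertex 0.013 -2.147 3.394
vertex -0.215 -1.715 3.063
vertex 0.296 -2.01 3.07
endloop
endfacet
facet normal 0.761 -0.434 0.482
outer loop
vertex 0.013 -2.147 3.394
vertex 0.296 -2.01 3.07
vertex 0.455 -0.525 4.157
endloop
endfacet
facet normal -0.384 -0.680 -0.625
outer loop
vertex 0.296 -2.01 3.07
vertex -0.215 -1.715 3.063
vertex 0.279 -1.699 2.742
endloop
endfacet
facet normal 0.995 -0.041 -0.090
outer loop
vertex 0.296 -2.01 3.07
vertex 0.279 -1.699 2.742
vertex 0.455 -0.525 4.157
endloop
endfacet
facet normal -0.537 0.702 -0.468
outer loop
vertex -1.295 -3.216 1.147
vertex -1.119 -2.609 1.856
vertex -0.505 -2.914 0.693
endloop
endfacet
facet normal -0.185 -0.639 -0.747
outer loop
vertex 0.059 -3.651 1.184
vertex -1.295 -3.216 1.147
vertex -0.505 -2.914 0.693
endloop
endfacet
facet normal -0.537 0.702 -0.468
outer loop
vertex -0.505 -2.914 0.693
vertex -1.119 -2.609 1.856
vertex -0.329 -2.307 1.402
endloop
endfacet
facet normal 0.823 0.314 -0.473
outer loop
vertex -0.329 -2.307 1.402
vertex 0.059 -3.651 1.184
vertex -0.505 -2.914 0.693
endloop
endfacet
facet normal -0.823 -0.314 0.473
outer loop
vertex -1.295 -3.216 1.147
vertex -0.555 -3.346 2.347
vertex -1.119 -2.609 1.856
endloop
endfacet
facet normal -0.185 -0.639 -0.747
outer loop
vertex -0.731 -3.953 1.638
vertex -1.295 -3.216 1.147
vertex 0.059 -3.651 1.184
endloop
endfacet
facet normal -0.823 -0.314 0.473
outer loop
vertex -0.731 -3.953 1.638
vertex -0.555 -3.346 2.347
vertex -1.295 -3.216 1.147
endloop
endfacet
facet normal 0.185 0.639 0.747
outer loop
vertex -1.119 -2.609 1.856
vertex -0.555 -3.346 2.347
vertex -0.329 -2.307 1.402
endloop
endfacet
facet normal 0.823 0.314 -0.473
outer loop
vertex 0.235 -3.044 1.893
vertex 0.059 -3.651 1.184
vertex -0.329 -2.307 1.402
endloop
endfacet
facet normal 0.185 0.639 0.747
outer loop
vertex -0.329 -2.307 1.402
vertex -0.555 -3.346 2.347
vertex 0.235 -3.044 1.893
endloop
endfacet
facet normal 0.537 -0.702 0.468
outer loop
vertex 0.235 -3.044 1.893
vertex -0.731 -3.953 1.638
vertex 0.059 -3.651 1.184
endloop
endfacet
facet normal 0.537 -0.702 0.468
outer loop
vertex -0.555 -3.346 2.347
vertex -0.731 -3.953 1.638
vertex 0.235 -3.044 1.893
endloop
endfacet

endsolid


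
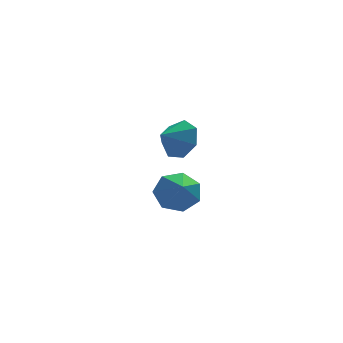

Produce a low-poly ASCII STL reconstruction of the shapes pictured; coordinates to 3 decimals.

solid 
facet normal 0.789 0.343 -0.509
outer loop
vertex 0.689 4.018 2.931
vertex 0.35 3.482 2.045
vertex 0.11 4.499 2.357
endloop
endfacet
facet normal -0.450 0.407 0.795
outer loop
vertex 0.689 4.018 2.931
vertex 0.11 4.499 2.357
vertex -0.63 3.058 2.675
endloop
endfacet
facet normal 0.790 0.342 -0.508
outer loop
vertex 0.11 4.499 2.357
vertex 0.35 3.482 2.045
vertex -0.287 4.214 1.548
endloop
endfacet
facet normal -0.841 0.485 0.242
outer loop
vertex 0.11 4.499 2.357
vertex -0.287 4.214 1.548
vertex -0.63 3.058 2.675
endloop
endfacet
facet normal 0.790 0.342 -0.509
outer loop
vertex -0.287 4.214 1.548
vertex 0.35 3.482 2.045
vertex -0.206 3.378 1.112
endloop
endfacet
facet normal -0.966 0.039 -0.254
outer loop
vertex -0.287 4.214 1.548
vertex -0.206 3.378 1.112
vertex -0.63 3.058 2.675
endloop
endfacet
facet normal 0.790 0.342 -0.509
outer loop
vertex -0.206 3.378 1.112
vertex 0.35 3.482 2.045
vertex 0.294 2.621 1.379
endloop
endfacet
facet normal -0.734 -0.598 -0.322
outer loop
vertex -0.206 3.378 1.112
vertex 0.294 2.621 1.379
vertex -0.63 3.058 2.675
endloop
endfacet
facet normal 0.790 0.342 -0.509
outer loop
vertex 0.294 2.621 1.379
vertex 0.35 3.482 2.045
vertex 0.836 2.512 2.147
endloop
endfacet
facet normal -0.319 -0.944 0.091
outer loop
vertex 0.294 2.621 1.379
vertex 0.836 2.512 2.147
vertex -0.63 3.058 2.675
endloop
endfacet
facet normal 0.790 0.342 -0.508
outer loop
vertex 0.836 2.512 2.147
vertex 0.35 3.482 2.045
vertex 1.011 3.134 2.838
endloop
endfacet
facet normal -0.033 -0.739 0.673
outer loop
vertex 0.836 2.512 2.147
vertex 1.011 3.134 2.838
vertex -0.63 3.058 2.675
endloop
endfacet
facet normal 0.790 0.341 -0.509
outer loop
vertex 1.011 3.134 2.838
vertex 0.35 3.482 2.045
vertex 0.689 4.018 2.931
endloop
endfacet
facet normal -0.092 -0.137 0.986
outer loop
vertex 1.011 3.134 2.838
vertex 0.689 4.018 2.931
vertex -0.63 3.058 2.675
endloop
endfacet
facet normal 0.077 0.784 -0.616
outer loop
vertex 0.085 -0.928 1.776
vertex -0.896 -1.058 1.488
vertex -0.523 -0.487 2.261
endloop
endfacet
facet normal 0.623 -0.001 0.782
outer loop
vertex 0.085 -0.928 1.776
vertex -0.523 -0.487 2.261
vertex -1.044 -2.562 2.672
endloop
endfacet
facet normal 0.077 0.784 -0.616
outer loop
vertex -0.523 -0.487 2.261
vertex -0.896 -1.058 1.488
vertex -1.411 -0.476 2.164
endloop
endfacet
facet normal -0.103 0.218 0.970
outer loop
vertex -0.523 -0.487 2.261
vertex -1.411 -0.476 2.164
vertex -1.044 -2.562 2.672
endloop
endfacet
facet normal 0.078 0.784 -0.616
outer loop
vertex -1.411 -0.476 2.164
vertex -0.896 -1.058 1.488
vertex -1.911 -0.902 1.558
endloop
endfacet
facet normal -0.777 0.017 0.629
outer loop
vertex -1.411 -0.476 2.164
vertex -1.911 -0.902 1.558
vertex -1.044 -2.562 2.672
endloop
endfacet
facet normal 0.078 0.783 -0.616
outer loop
vertex -1.911 -0.902 1.558
vertex -0.896 -1.058 1.488
vertex -1.647 -1.446 0.9
endloop
endfacet
facet normal -0.891 -0.454 0.018
outer loop
vertex -1.911 -0.902 1.558
vertex -1.647 -1.446 0.9
vertex -1.044 -2.562 2.672
endloop
endfacet
facet normal 0.077 0.784 -0.616
outer loop
vertex -1.647 -1.446 0.9
vertex -0.896 -1.058 1.488
vertex -0.816 -1.697 0.685
endloop
endfacet
facet normal -0.359 -0.840 -0.407
outer loop
vertex -1.647 -1.446 0.9
vertex -0.816 -1.697 0.685
vertex -1.044 -2.562 2.672
endloop
endfacet
facet normal 0.078 0.784 -0.616
outer loop
vertex -0.816 -1.697 0.685
vertex -0.896 -1.058 1.488
vertex -0.046 -1.467 1.075
endloop
endfacet
facet normal 0.417 -0.850 -0.322
outer loop
vertex -0.816 -1.697 0.685
vertex -0.046 -1.467 1.075
vertex -1.044 -2.562 2.672
endloop
endfacet
facet normal 0.077 0.783 -0.617
outer loop
vertex -0.046 -1.467 1.075
vertex -0.896 -1.058 1.488
vertex 0.085 -0.928 1.776
endloop
endfacet
facet normal 0.854 -0.477 0.207
outer loop
vertex -0.046 -1.467 1.075
vertex 0.085 -0.928 1.776
vertex -1.044 -2.562 2.672
endloop
endfacet

endsolid
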